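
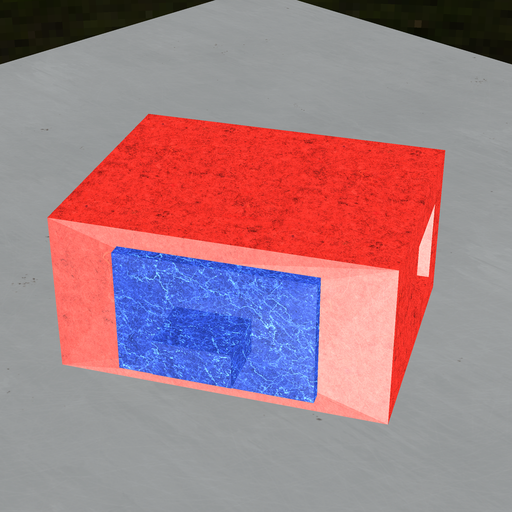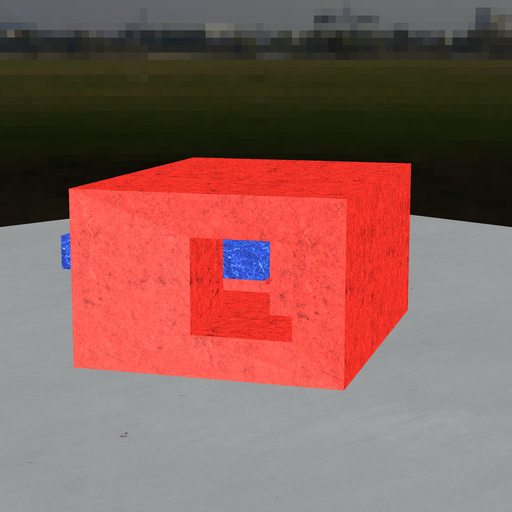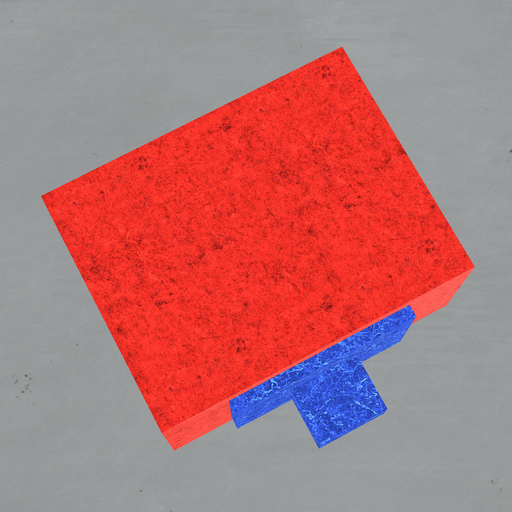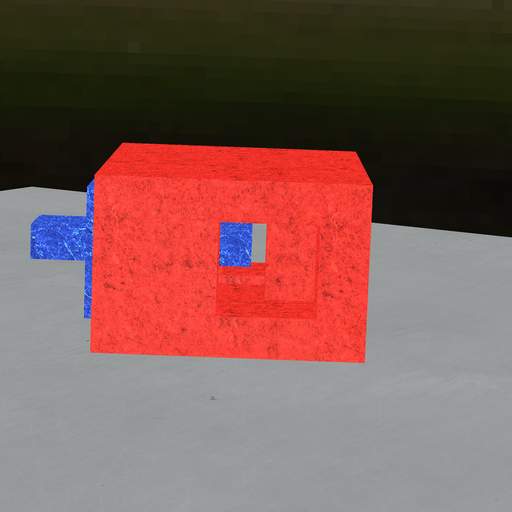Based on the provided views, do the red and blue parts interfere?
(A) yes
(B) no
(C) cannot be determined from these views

(B) no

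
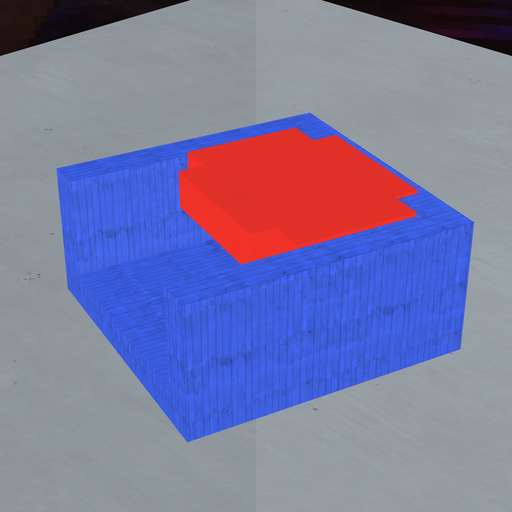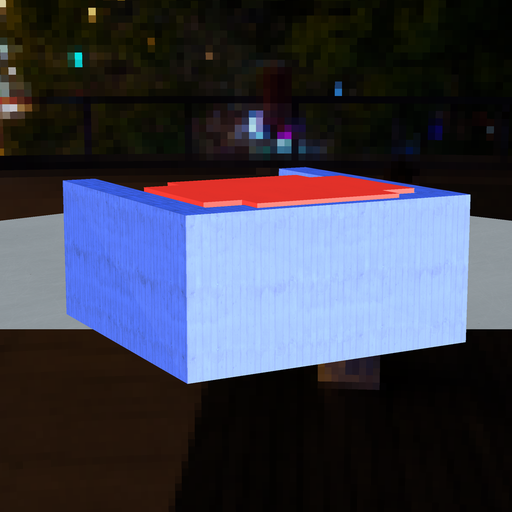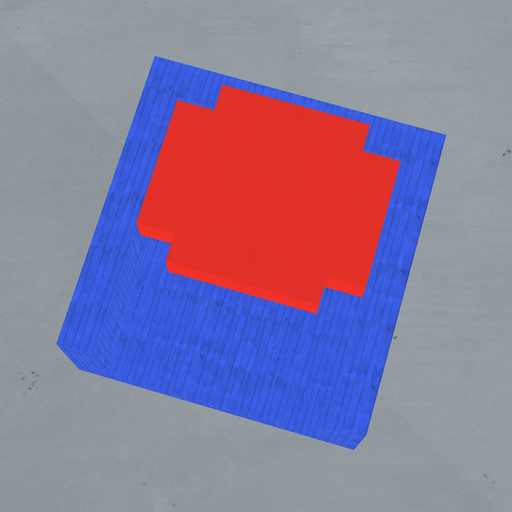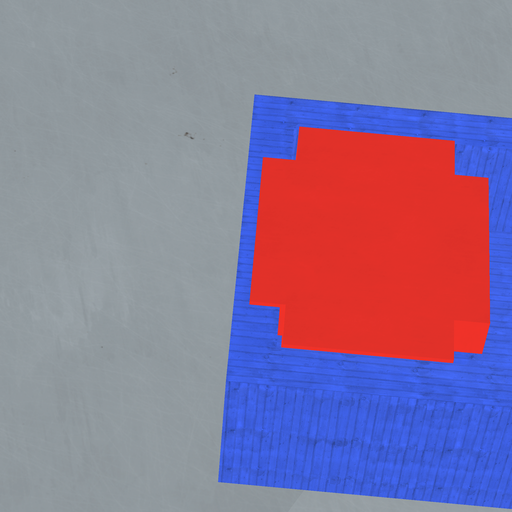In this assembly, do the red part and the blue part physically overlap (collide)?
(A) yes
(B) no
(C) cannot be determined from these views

(A) yes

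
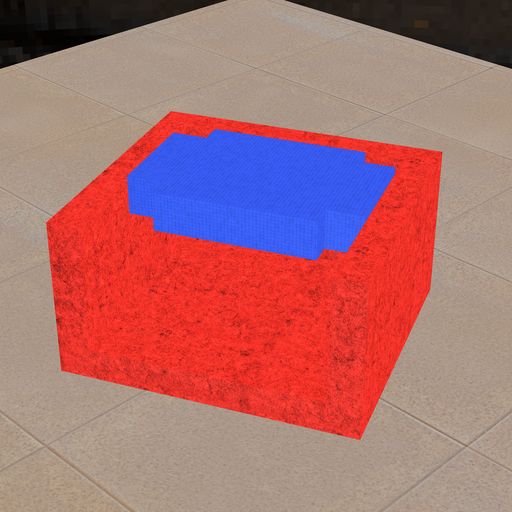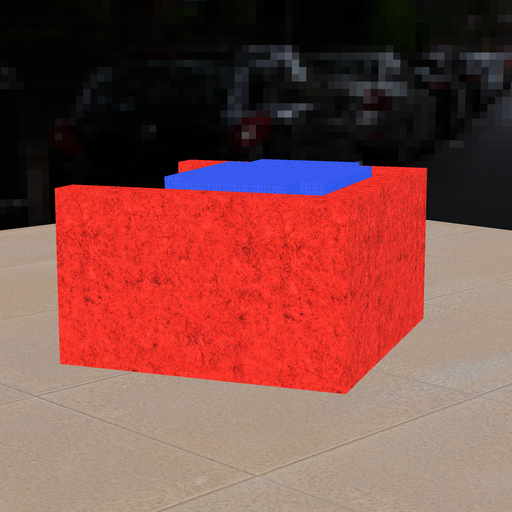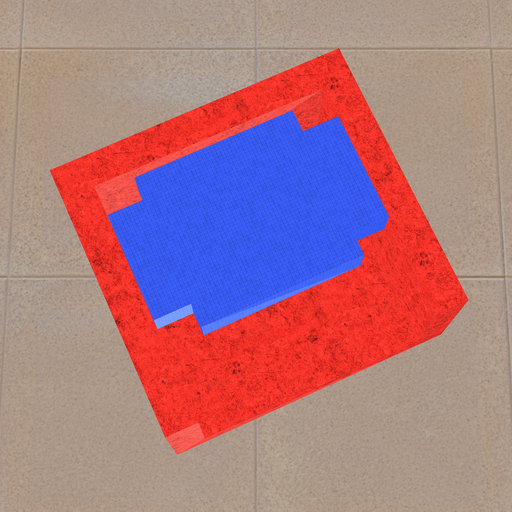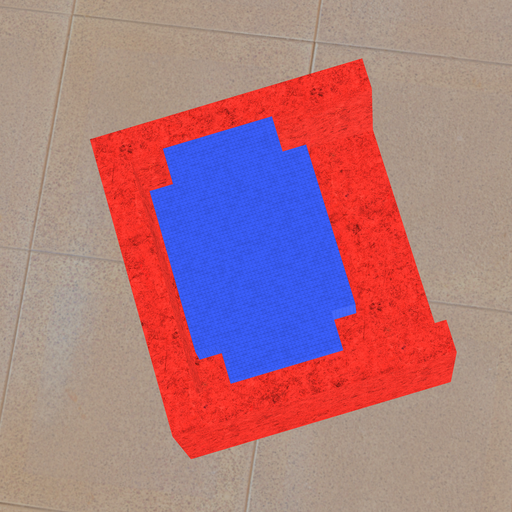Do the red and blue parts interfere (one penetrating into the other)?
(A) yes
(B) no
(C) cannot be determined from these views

(B) no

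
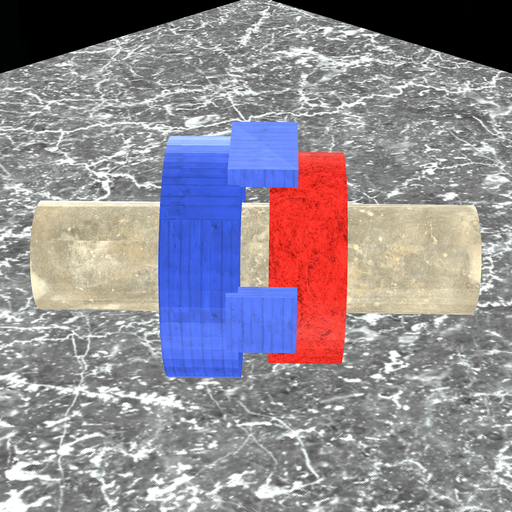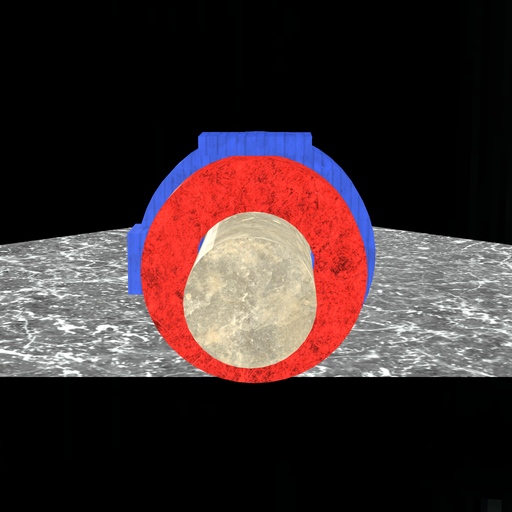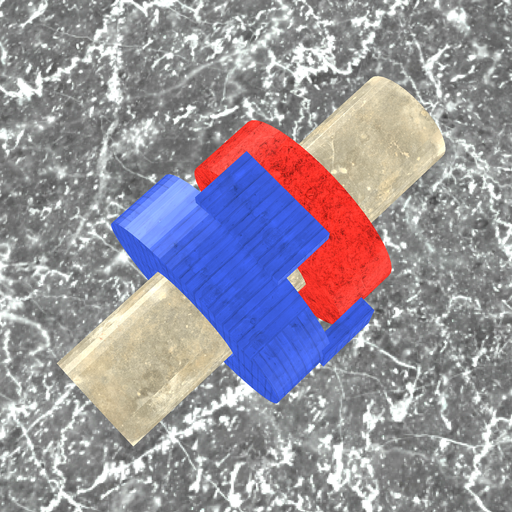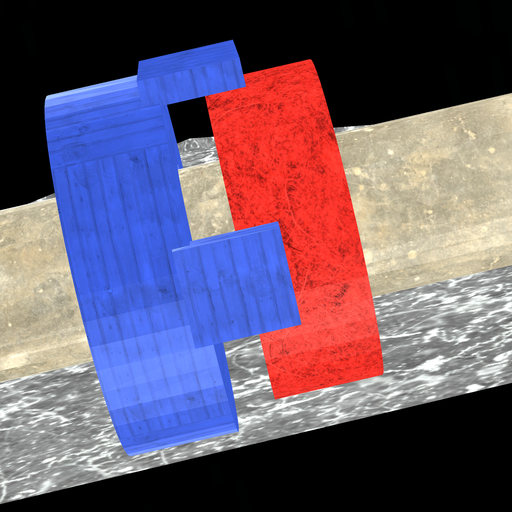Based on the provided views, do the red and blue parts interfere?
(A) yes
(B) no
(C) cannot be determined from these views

(B) no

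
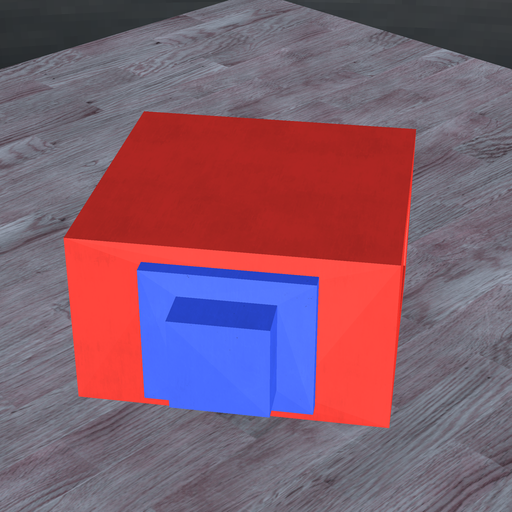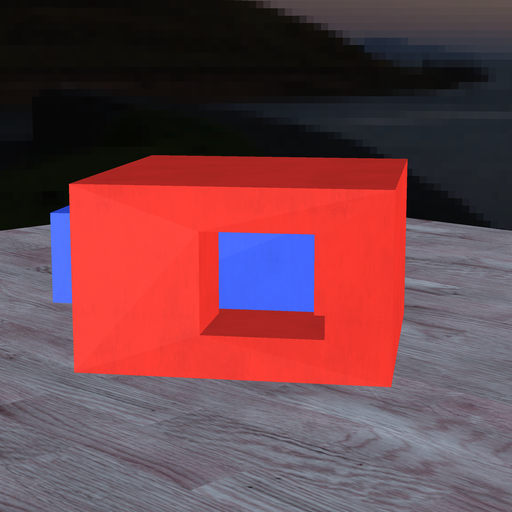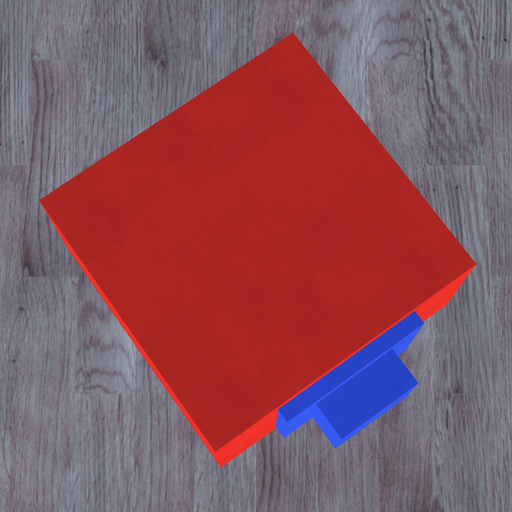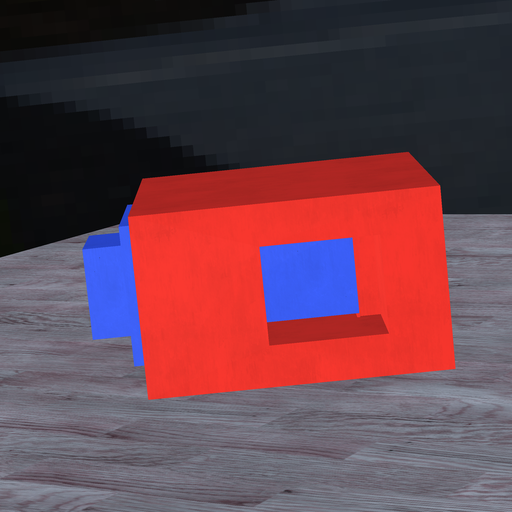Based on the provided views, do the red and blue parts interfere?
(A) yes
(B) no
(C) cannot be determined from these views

(A) yes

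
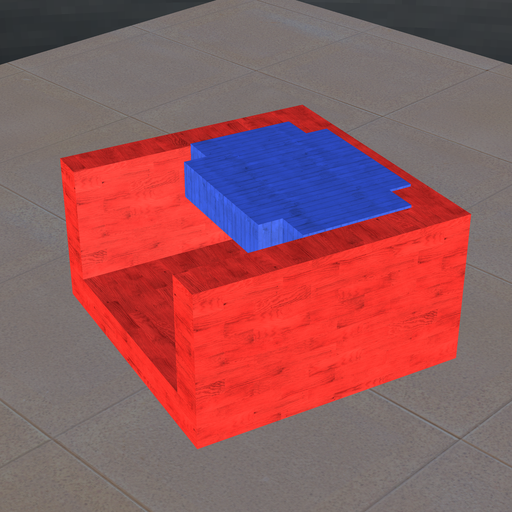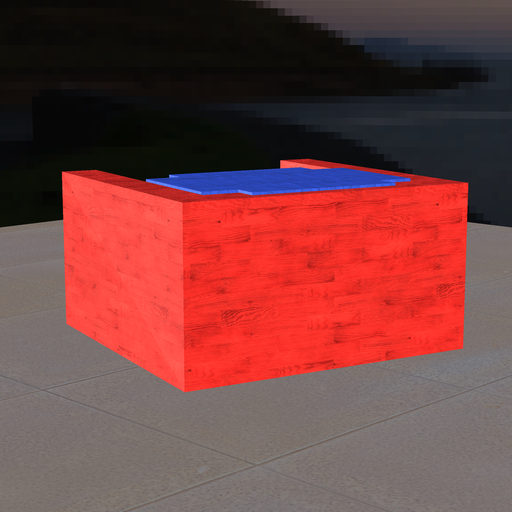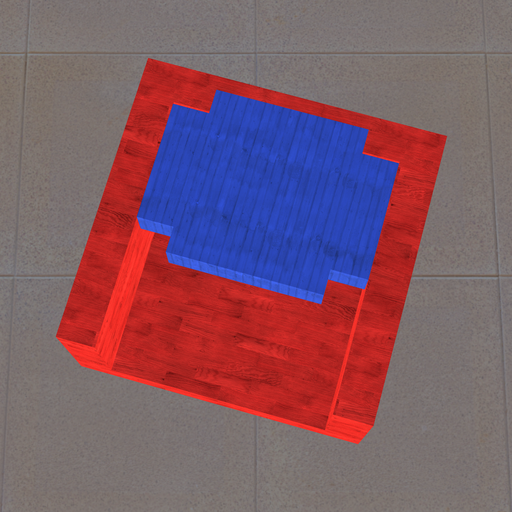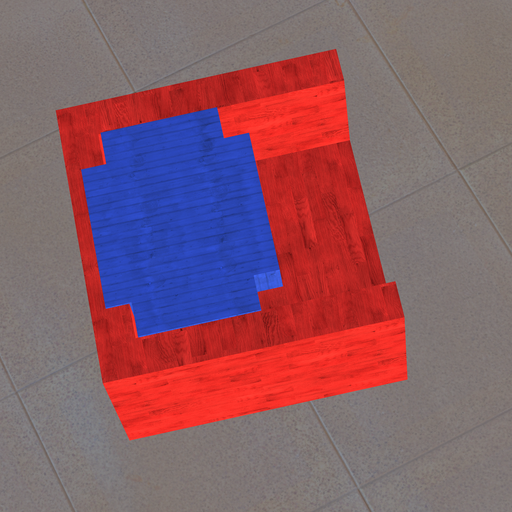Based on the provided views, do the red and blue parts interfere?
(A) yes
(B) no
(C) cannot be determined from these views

(A) yes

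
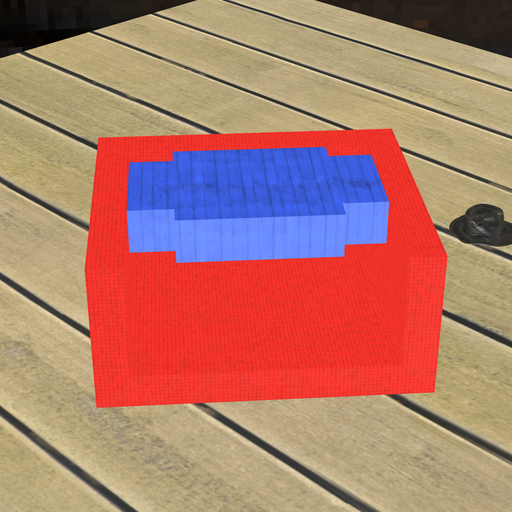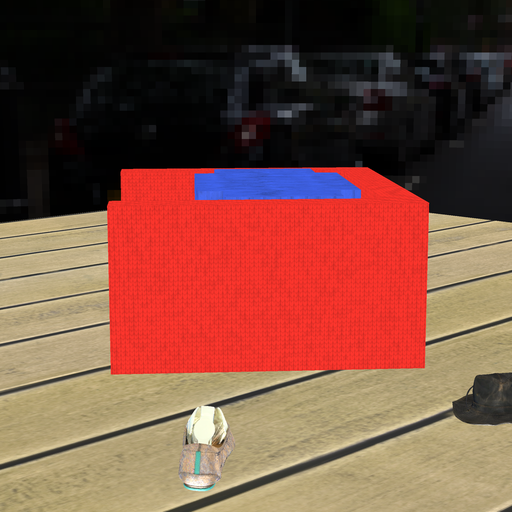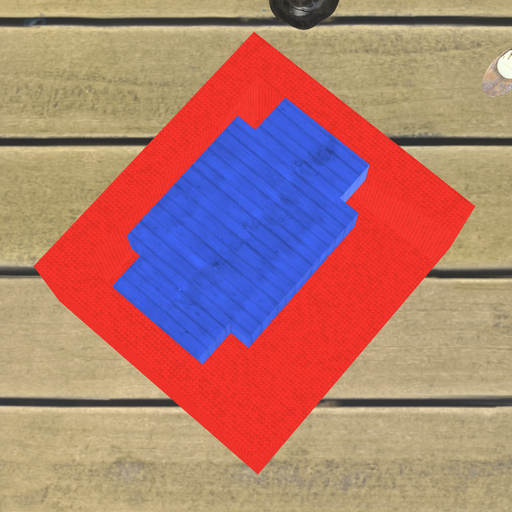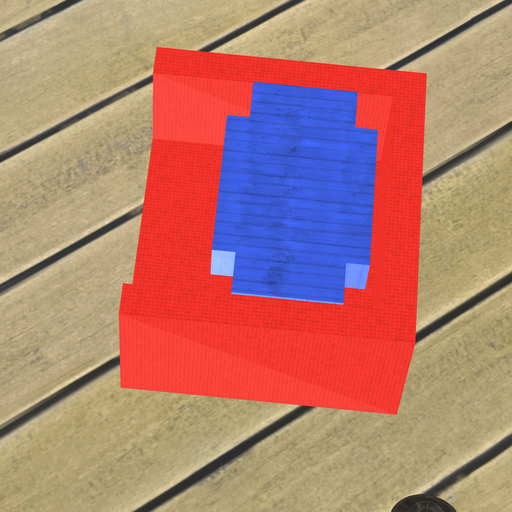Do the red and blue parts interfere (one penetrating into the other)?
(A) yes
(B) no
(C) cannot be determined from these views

(B) no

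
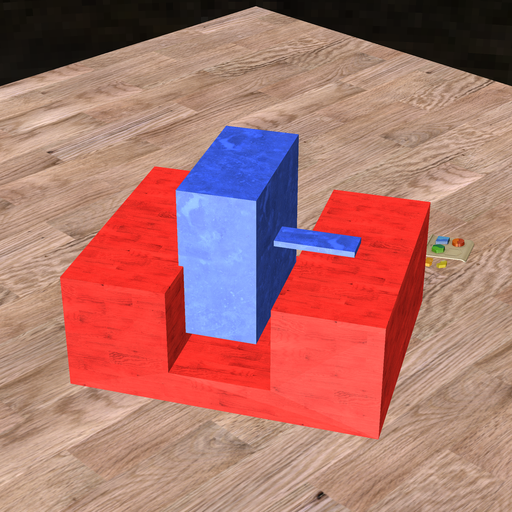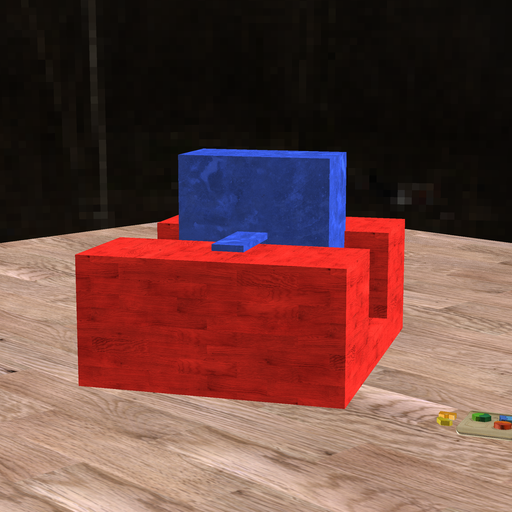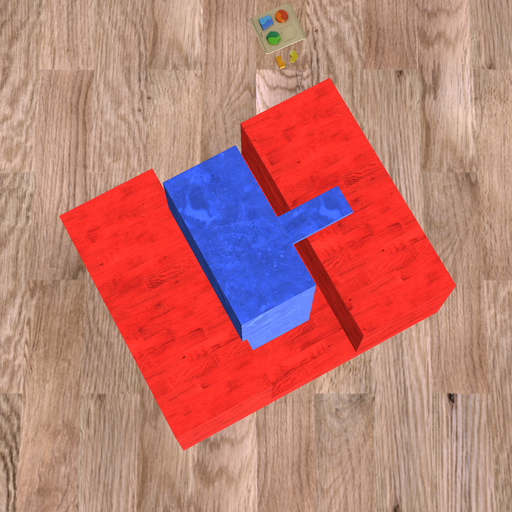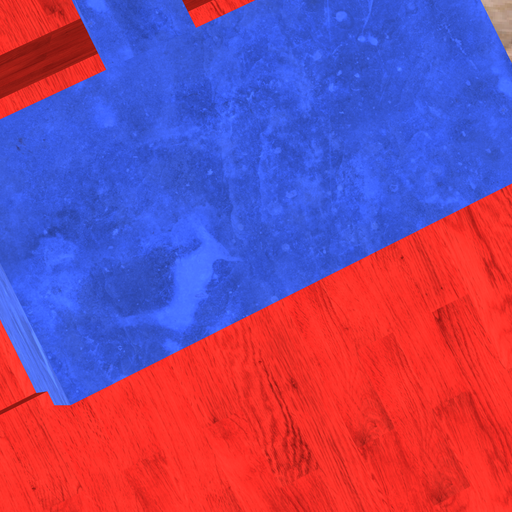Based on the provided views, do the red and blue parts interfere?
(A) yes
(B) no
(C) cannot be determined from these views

(A) yes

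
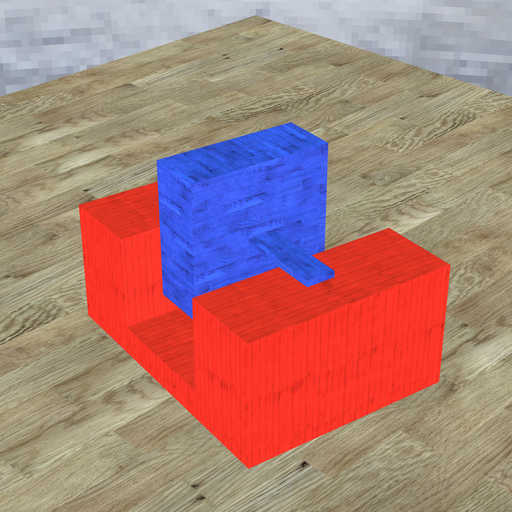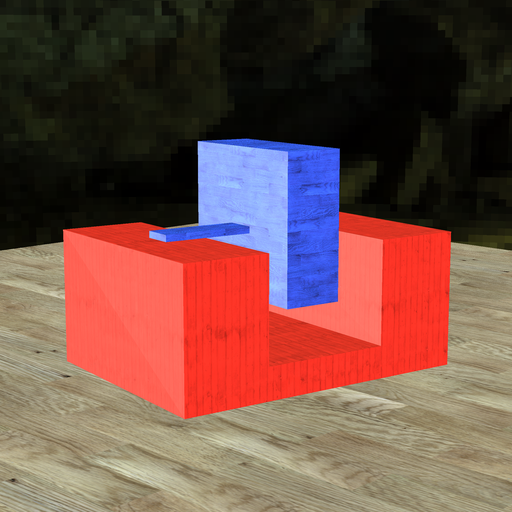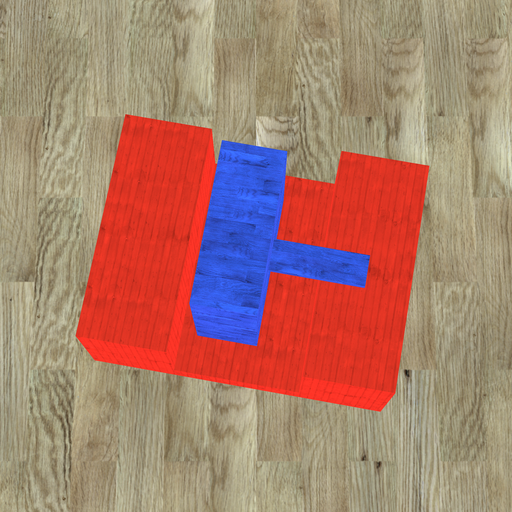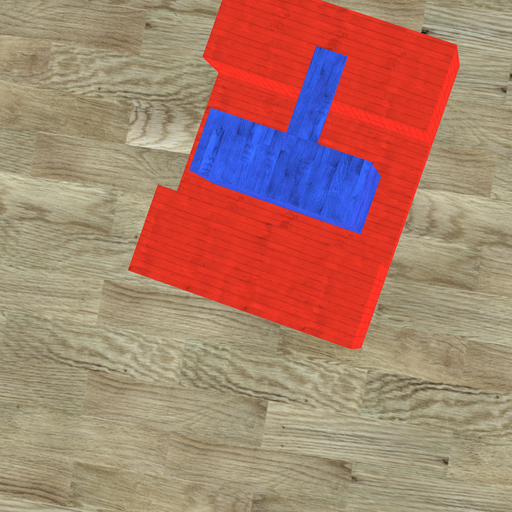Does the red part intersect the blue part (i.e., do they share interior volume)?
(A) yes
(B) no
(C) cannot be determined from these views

(B) no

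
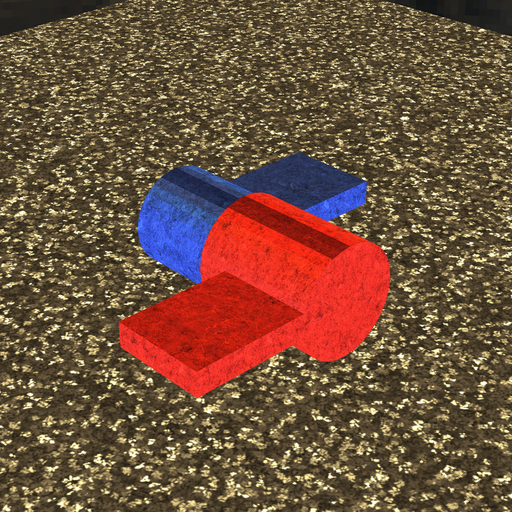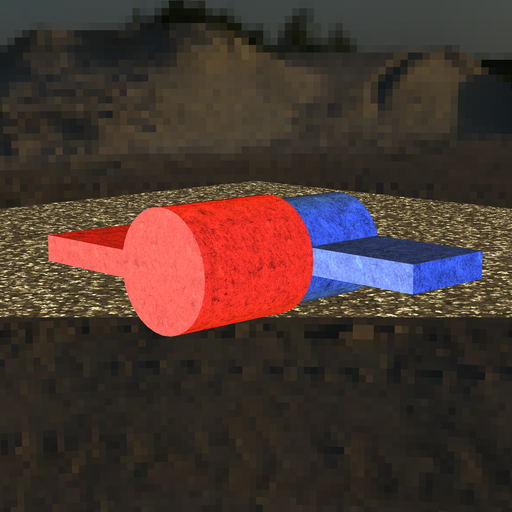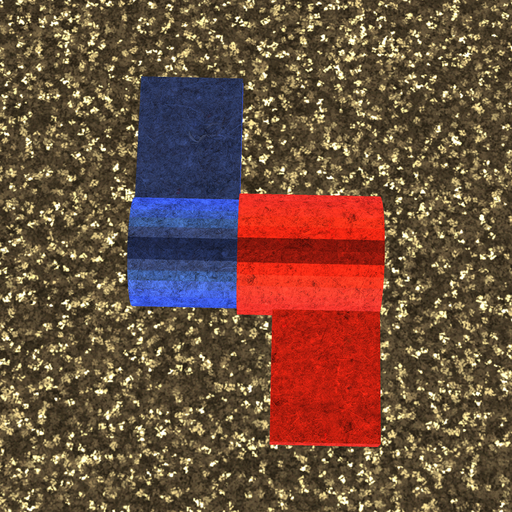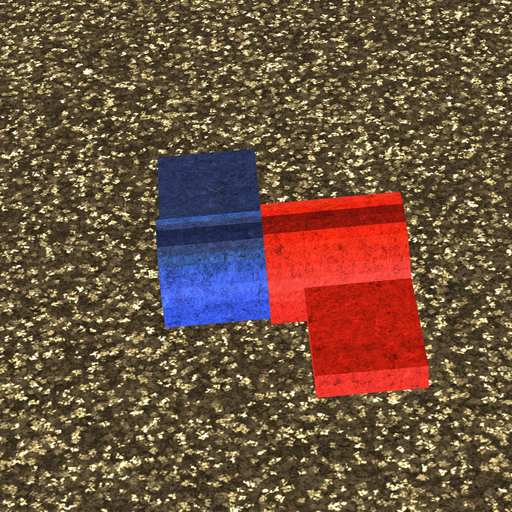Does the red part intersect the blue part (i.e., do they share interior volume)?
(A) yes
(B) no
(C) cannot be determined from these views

(A) yes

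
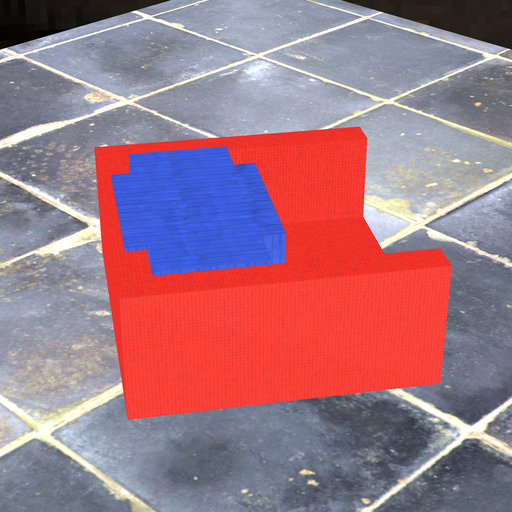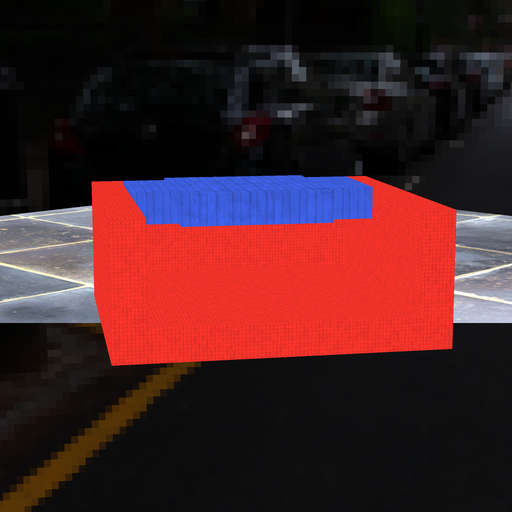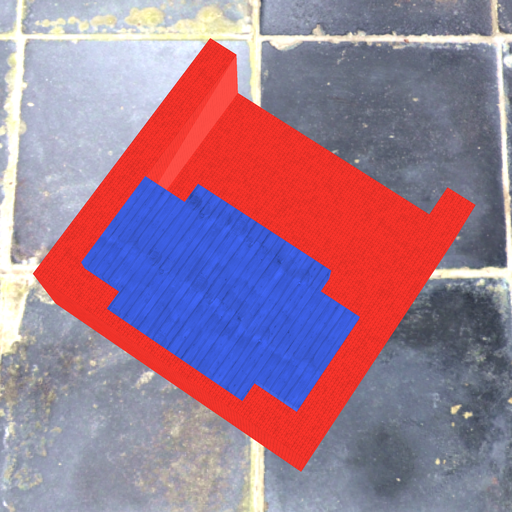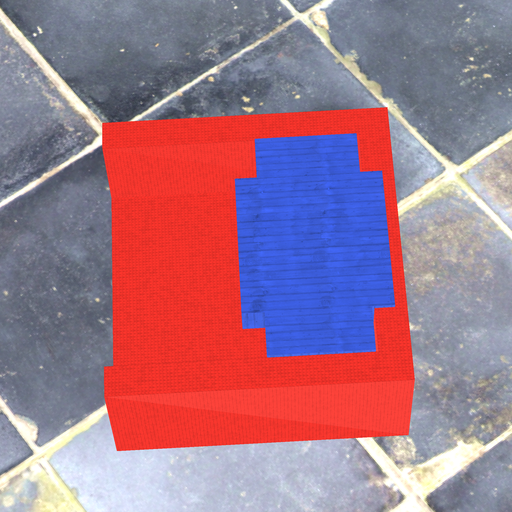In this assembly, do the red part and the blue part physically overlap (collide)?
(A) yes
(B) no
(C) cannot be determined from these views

(A) yes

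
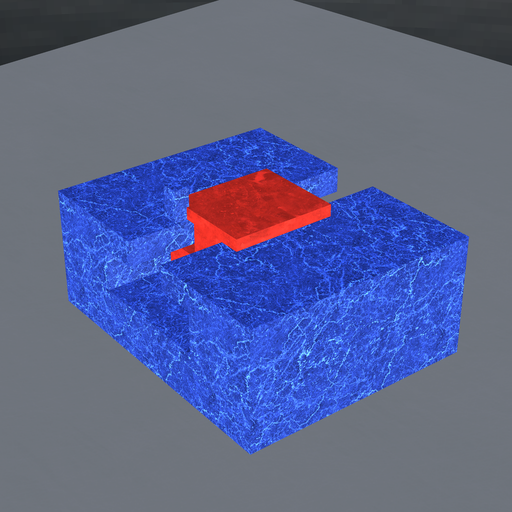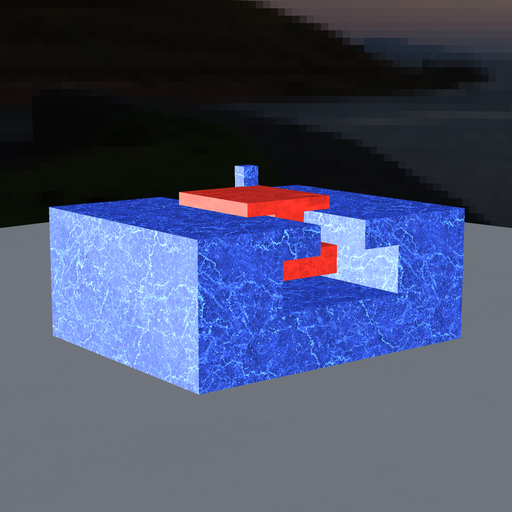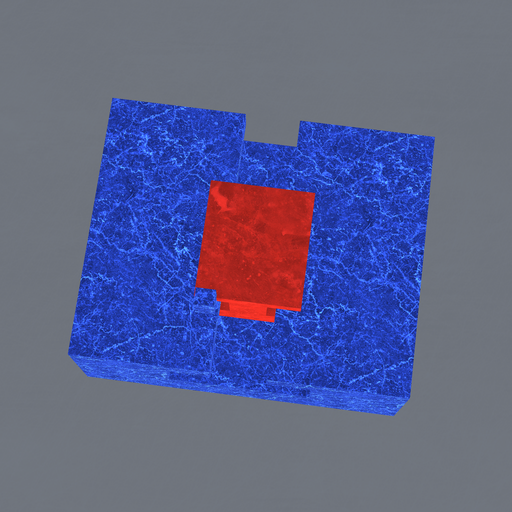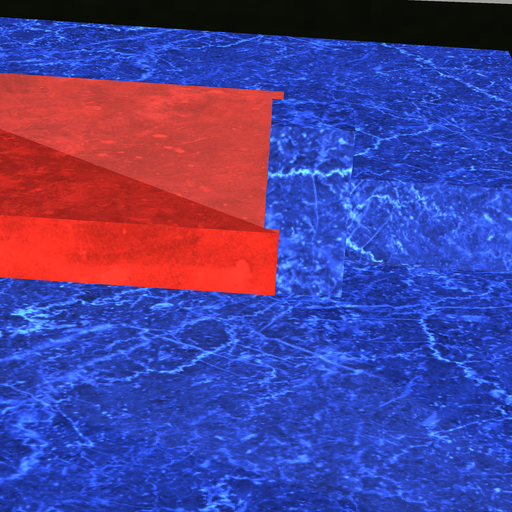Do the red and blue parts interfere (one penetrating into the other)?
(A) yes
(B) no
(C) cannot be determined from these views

(A) yes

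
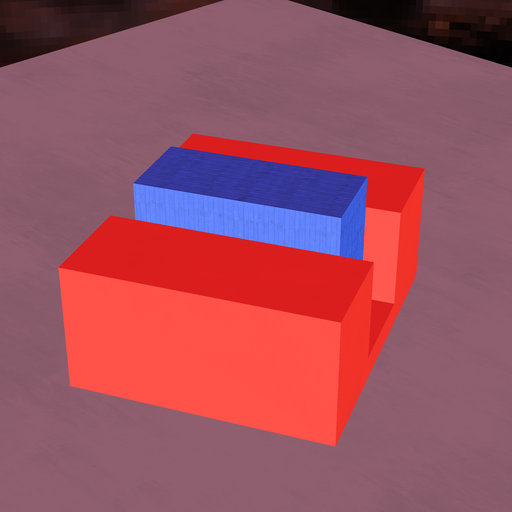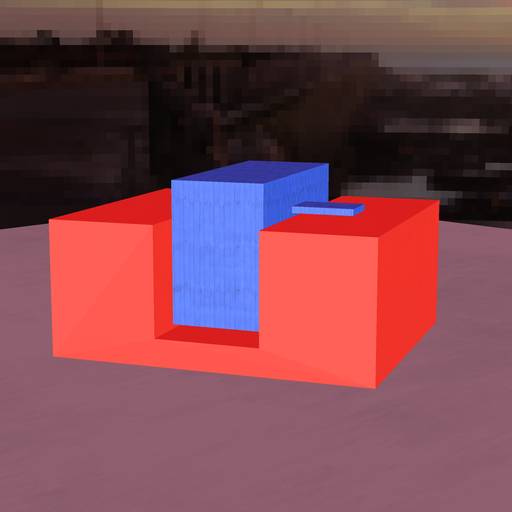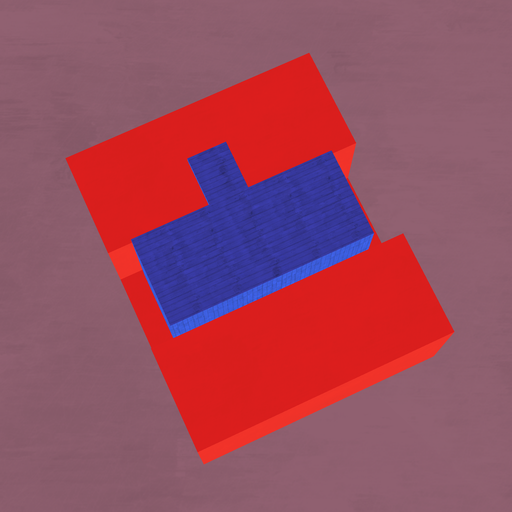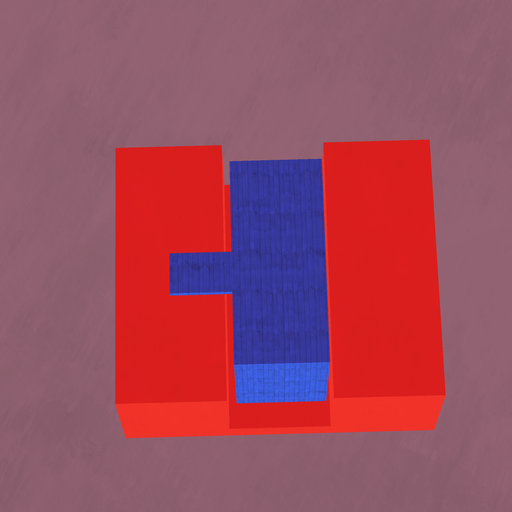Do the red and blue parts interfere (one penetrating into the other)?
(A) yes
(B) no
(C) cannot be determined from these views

(B) no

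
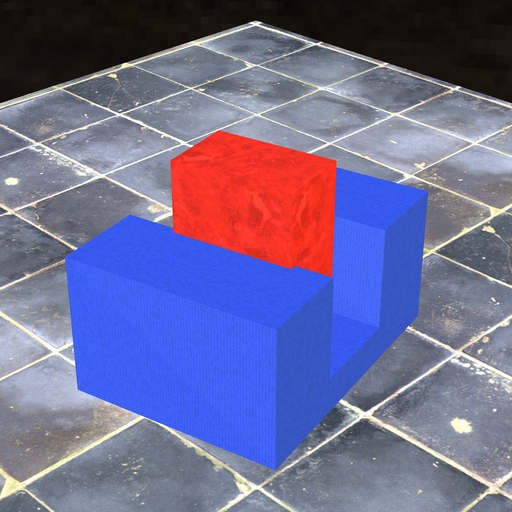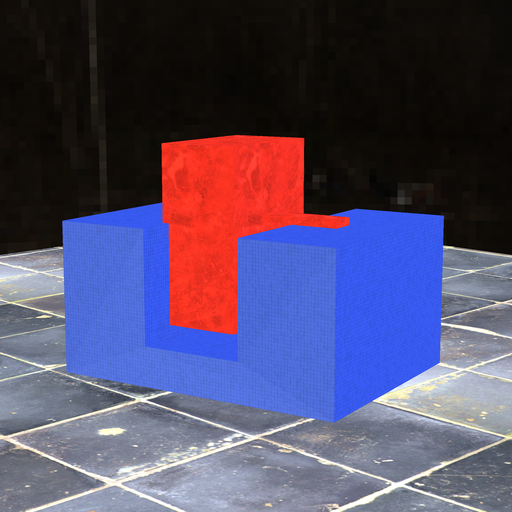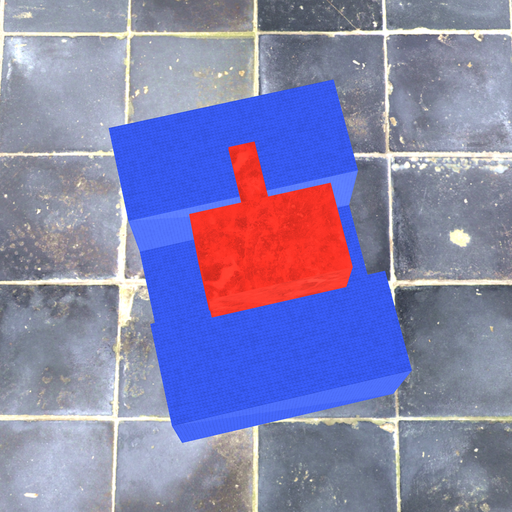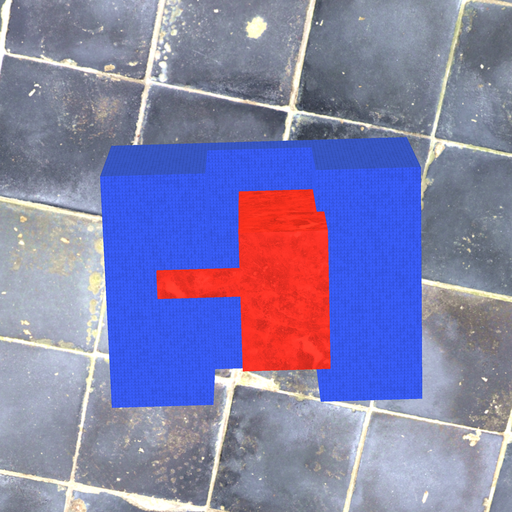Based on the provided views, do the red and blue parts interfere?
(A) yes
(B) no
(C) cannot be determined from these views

(A) yes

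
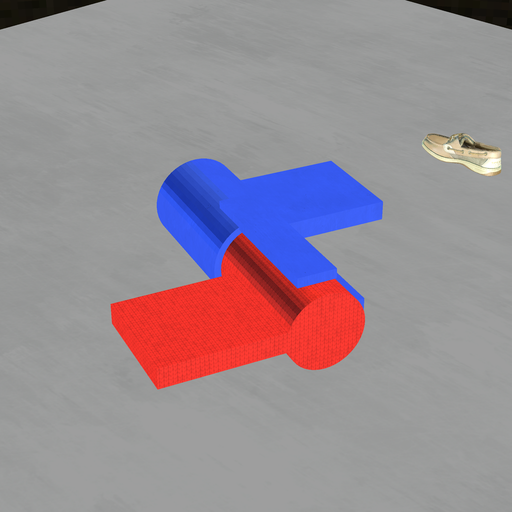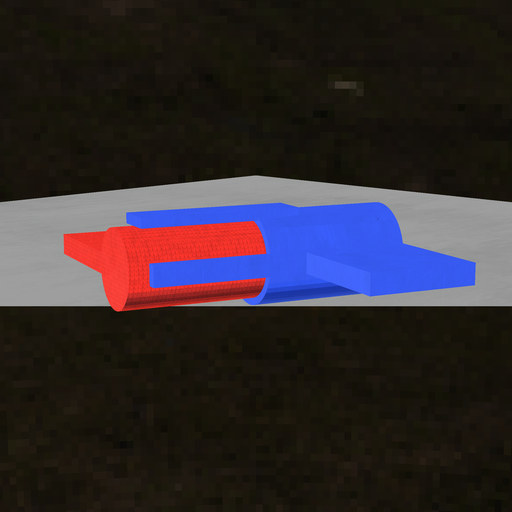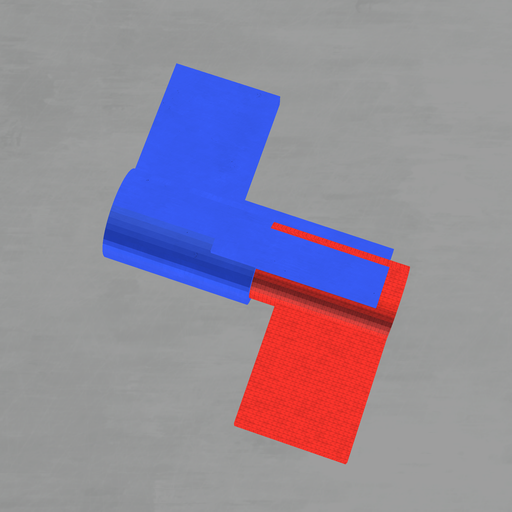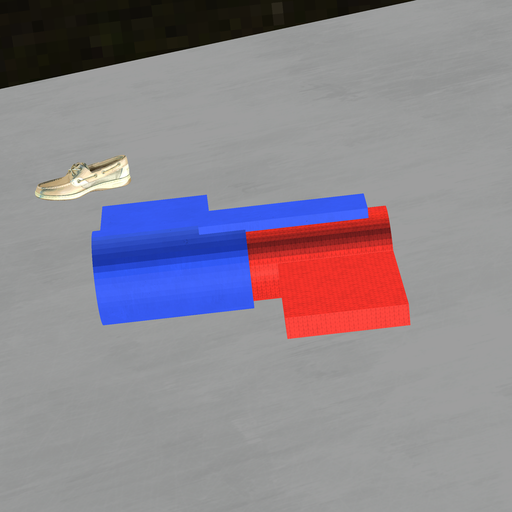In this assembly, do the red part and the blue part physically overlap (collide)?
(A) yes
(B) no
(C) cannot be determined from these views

(A) yes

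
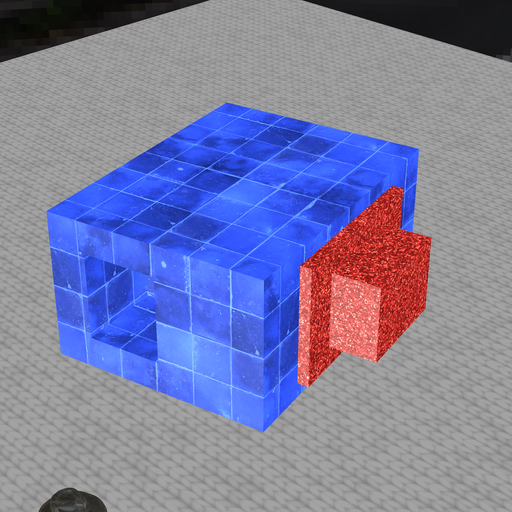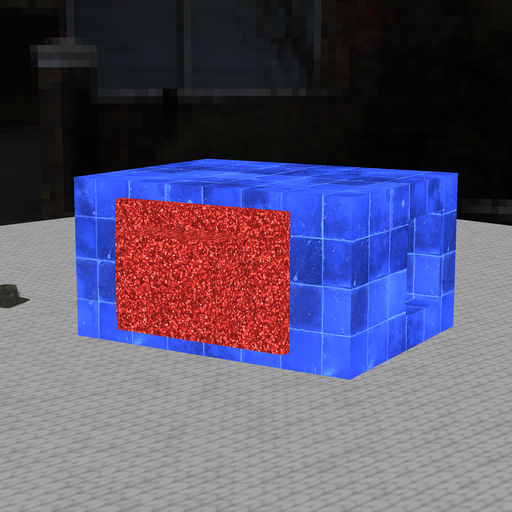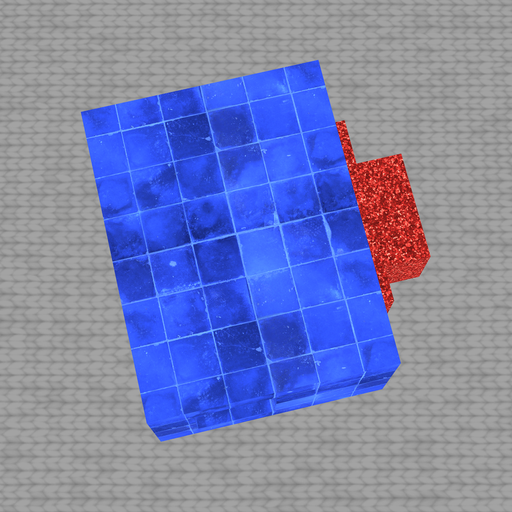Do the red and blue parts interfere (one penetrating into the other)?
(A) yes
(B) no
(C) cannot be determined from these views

(C) cannot be determined from these views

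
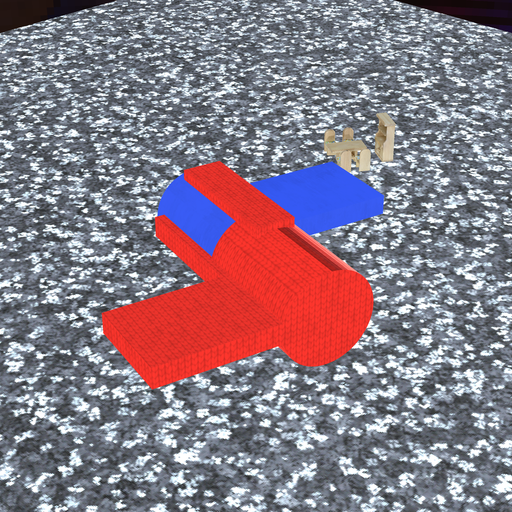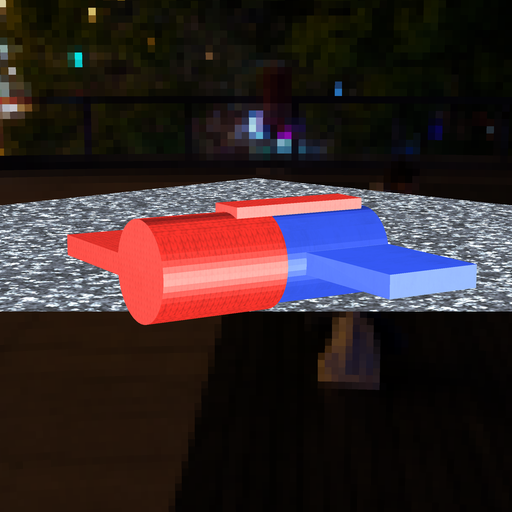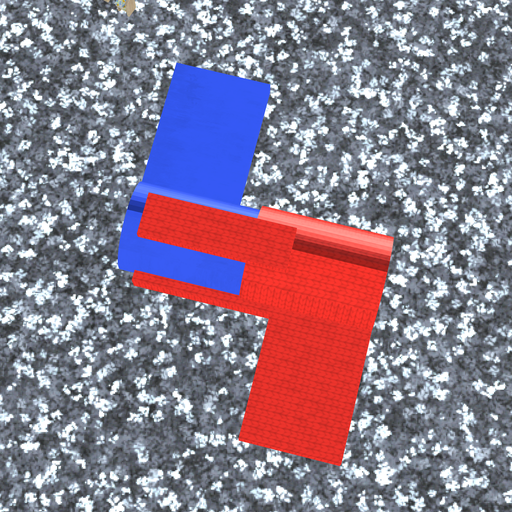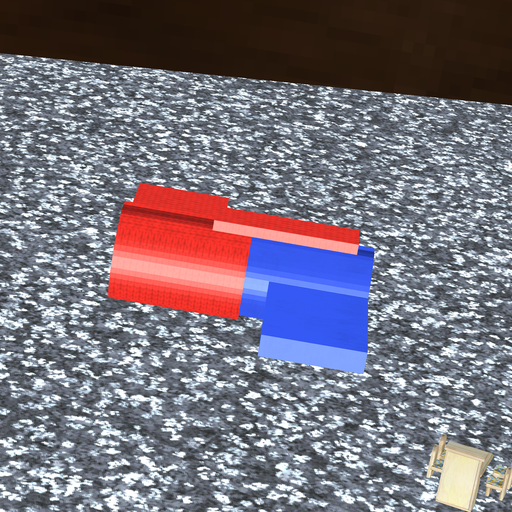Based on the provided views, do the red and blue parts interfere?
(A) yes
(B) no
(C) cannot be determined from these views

(A) yes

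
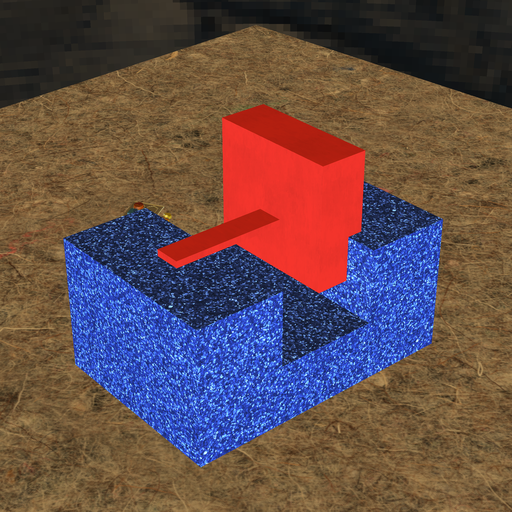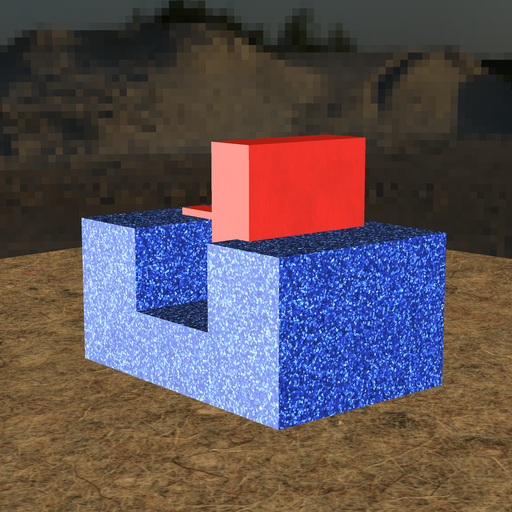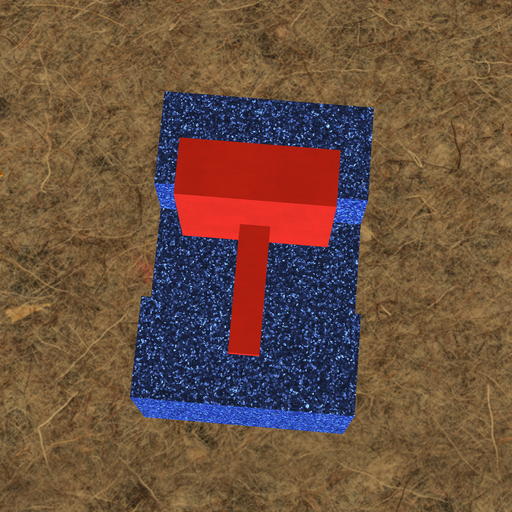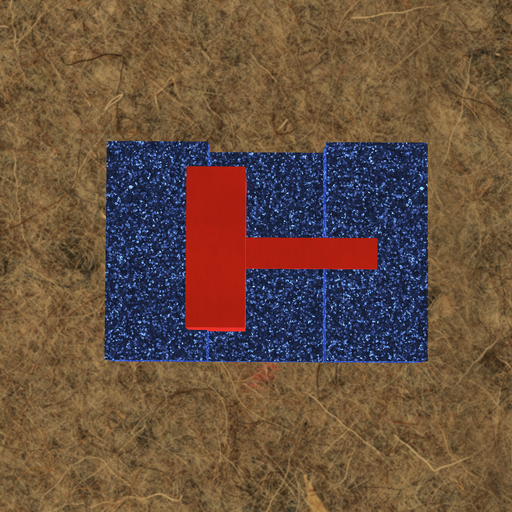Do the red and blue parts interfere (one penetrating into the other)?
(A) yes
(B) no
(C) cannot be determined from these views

(A) yes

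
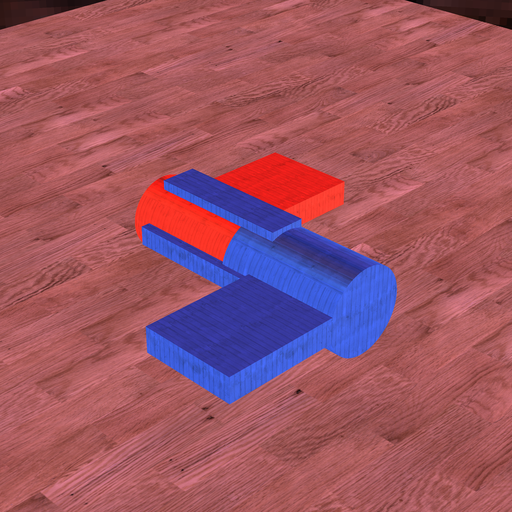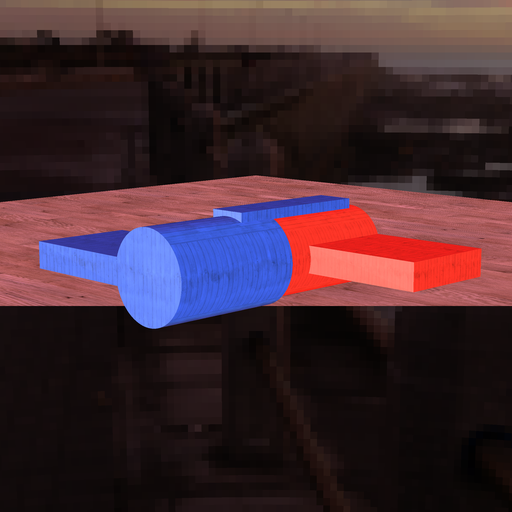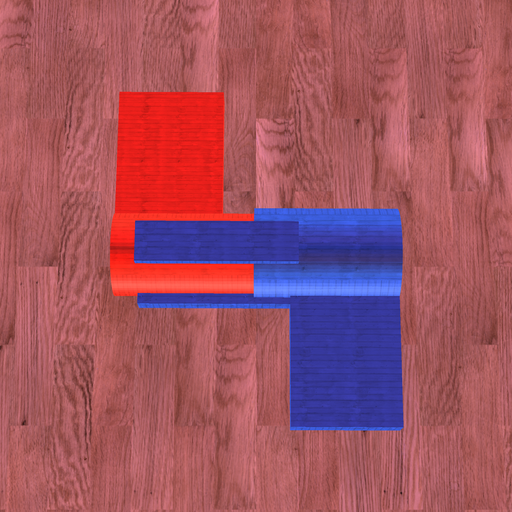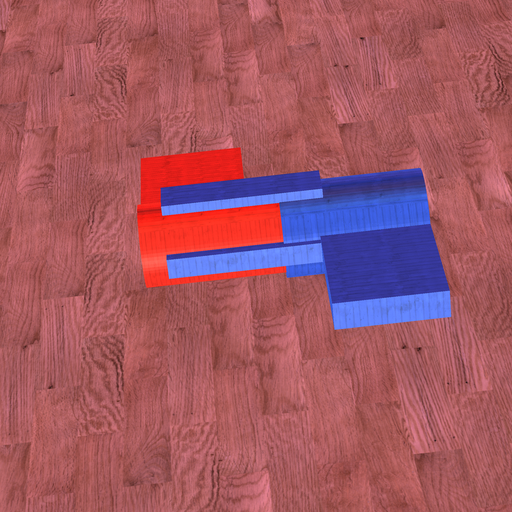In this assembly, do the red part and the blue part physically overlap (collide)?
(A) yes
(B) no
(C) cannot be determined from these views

(A) yes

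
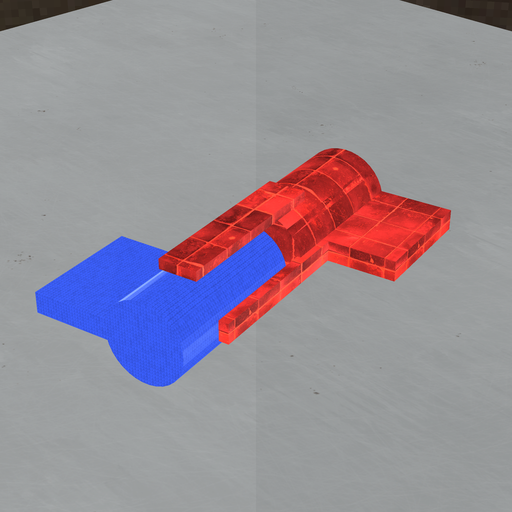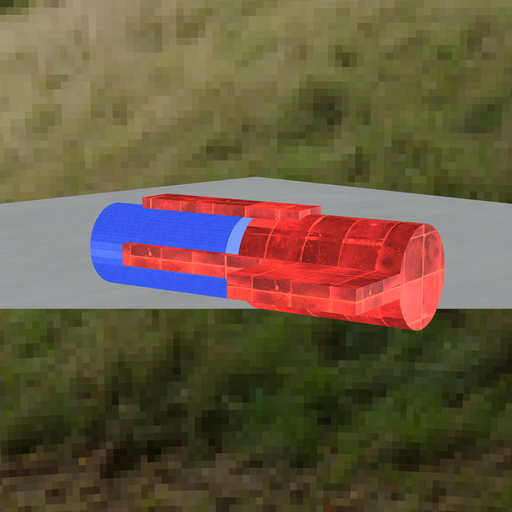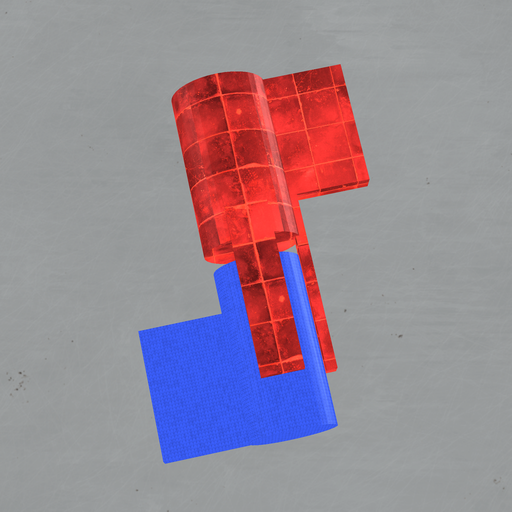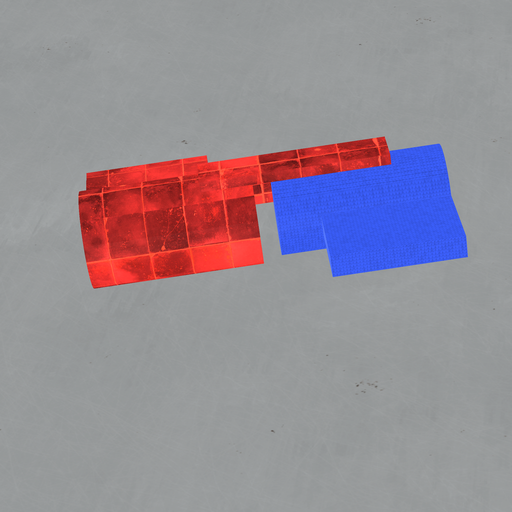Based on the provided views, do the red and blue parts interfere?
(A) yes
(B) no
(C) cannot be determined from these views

(B) no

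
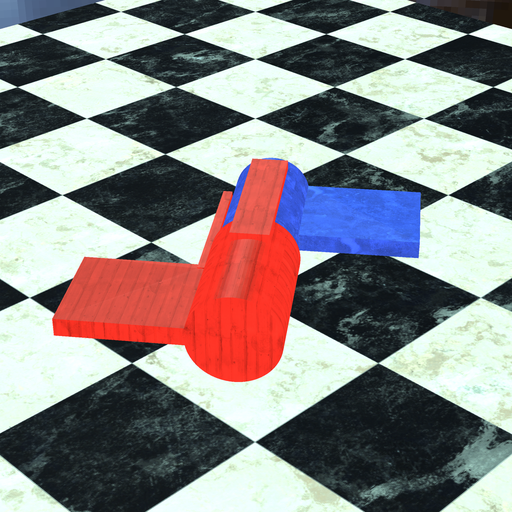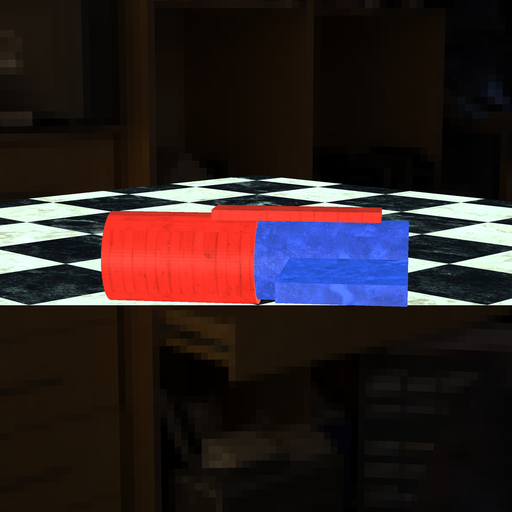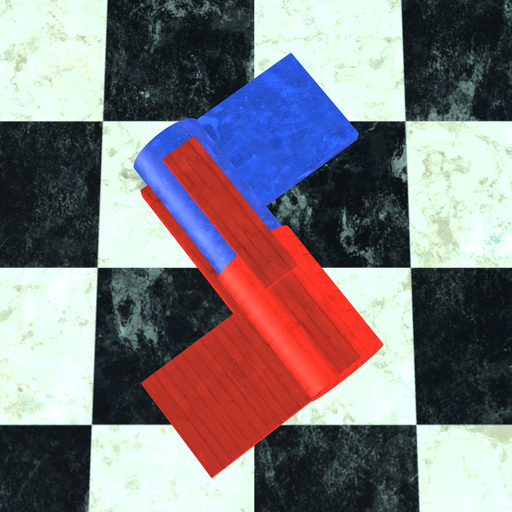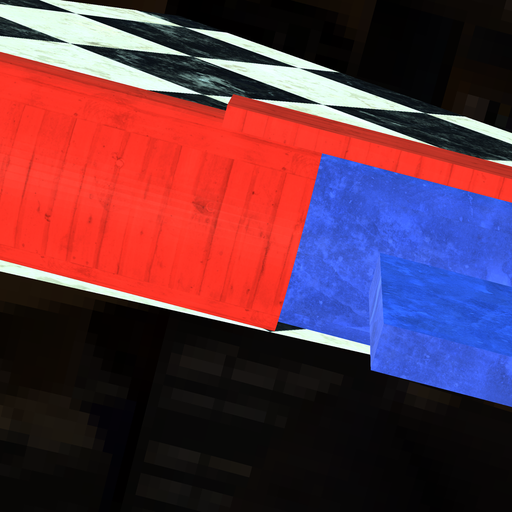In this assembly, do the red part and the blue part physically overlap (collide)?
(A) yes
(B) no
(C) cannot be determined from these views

(A) yes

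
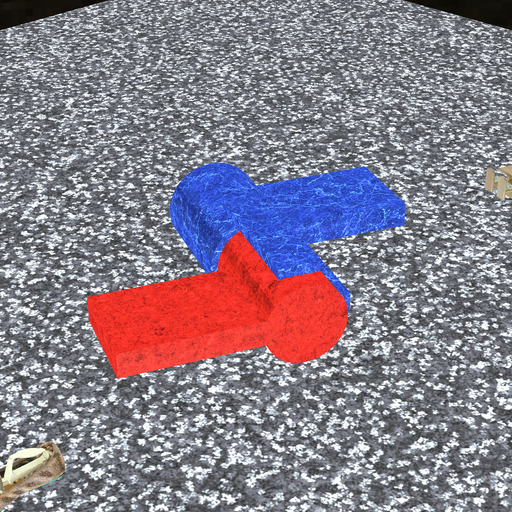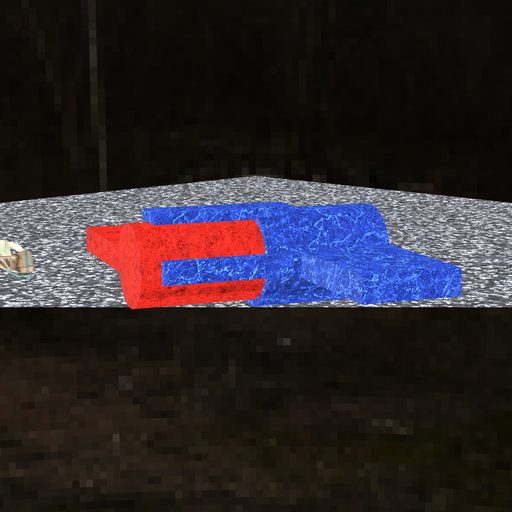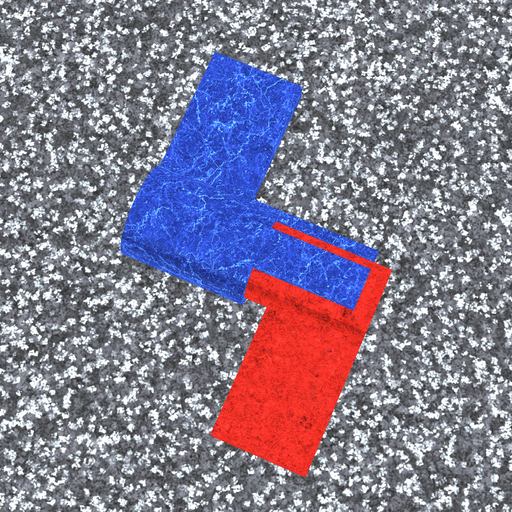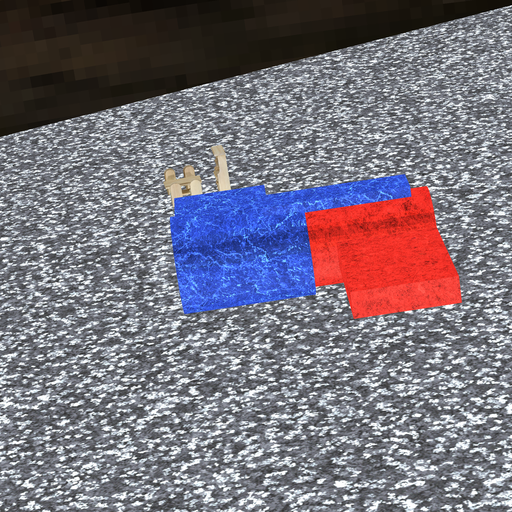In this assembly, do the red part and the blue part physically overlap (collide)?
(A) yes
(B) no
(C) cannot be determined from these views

(A) yes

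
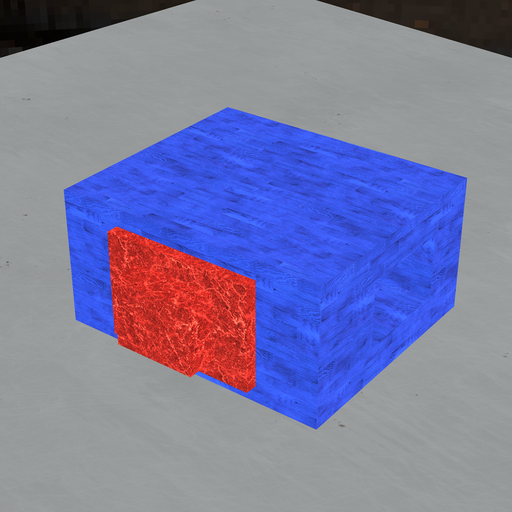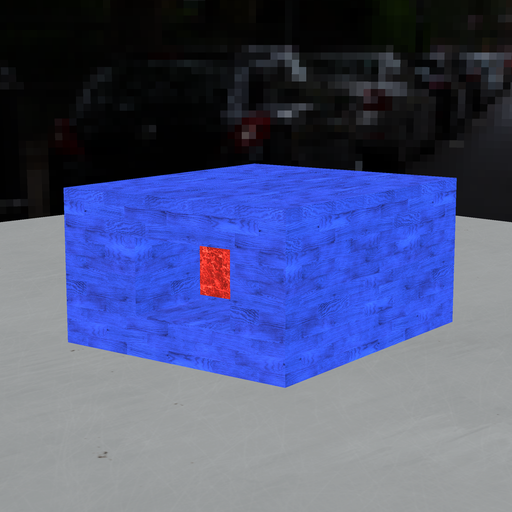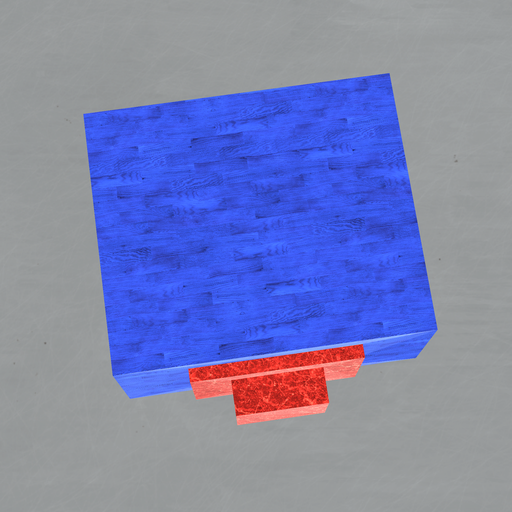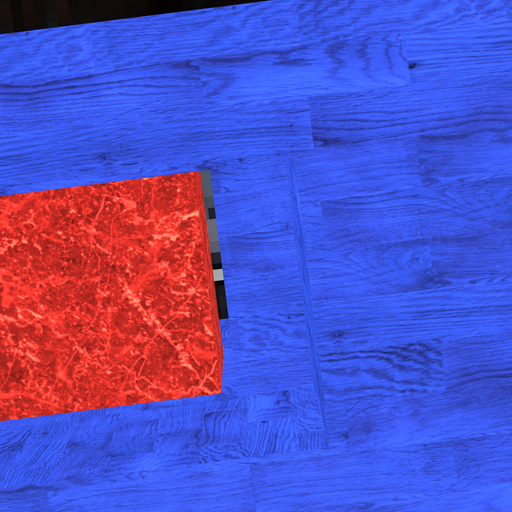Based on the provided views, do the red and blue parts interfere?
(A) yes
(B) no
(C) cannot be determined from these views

(B) no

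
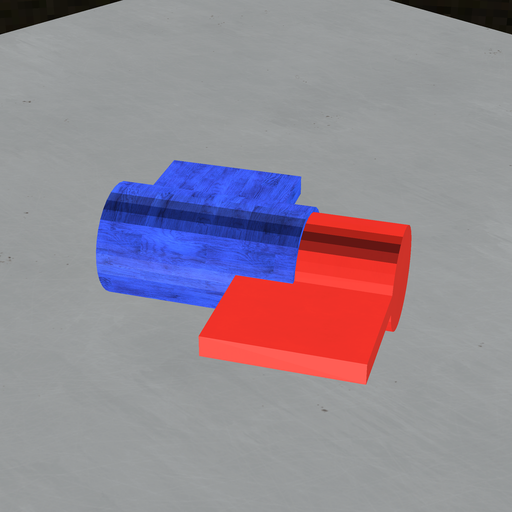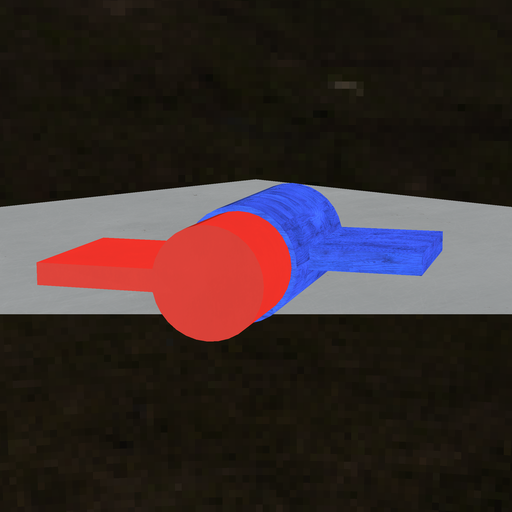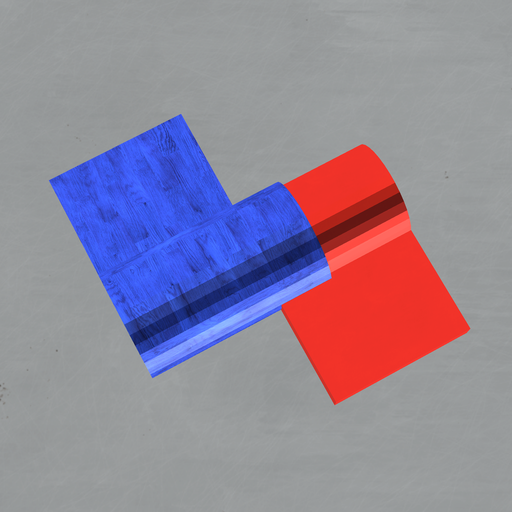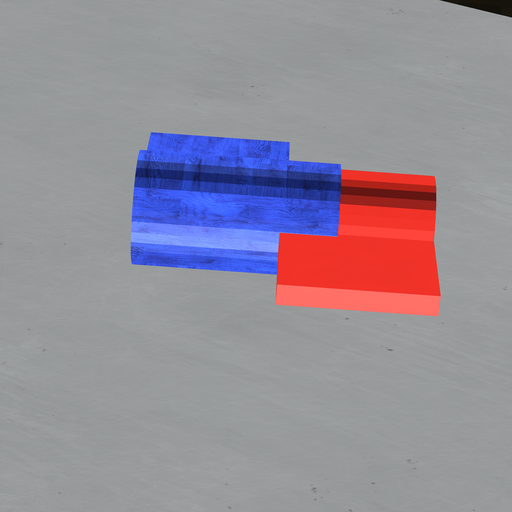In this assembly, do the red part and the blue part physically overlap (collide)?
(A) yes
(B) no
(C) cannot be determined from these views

(A) yes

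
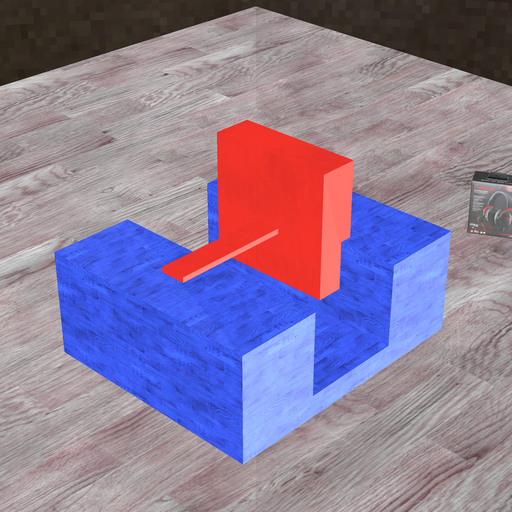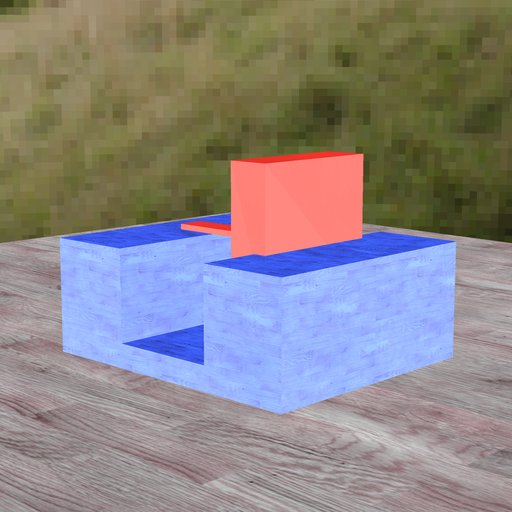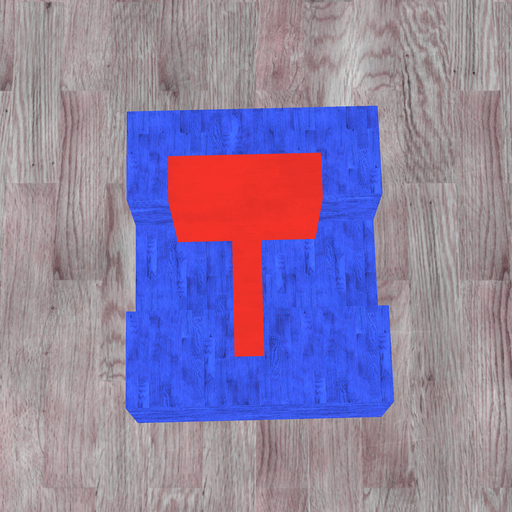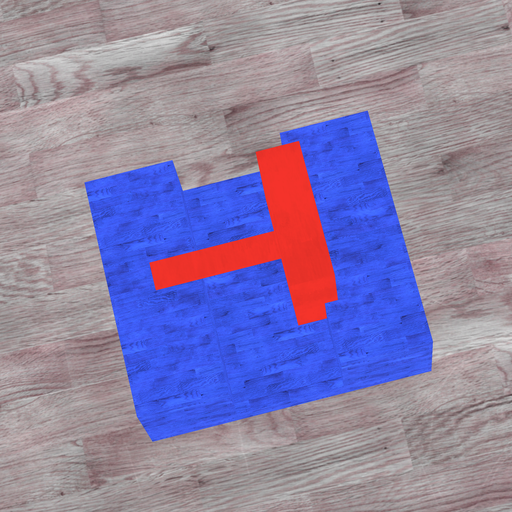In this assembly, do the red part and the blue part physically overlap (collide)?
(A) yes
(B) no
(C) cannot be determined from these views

(A) yes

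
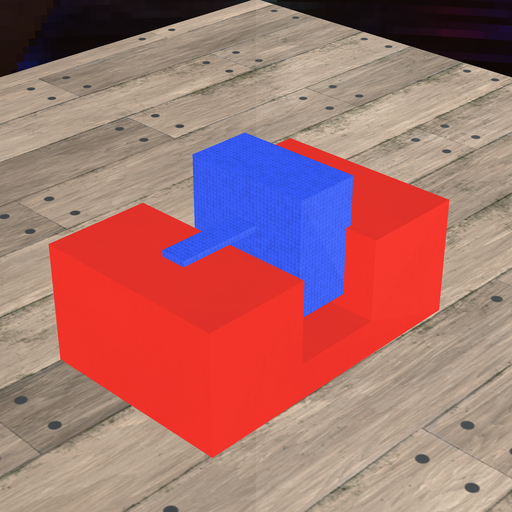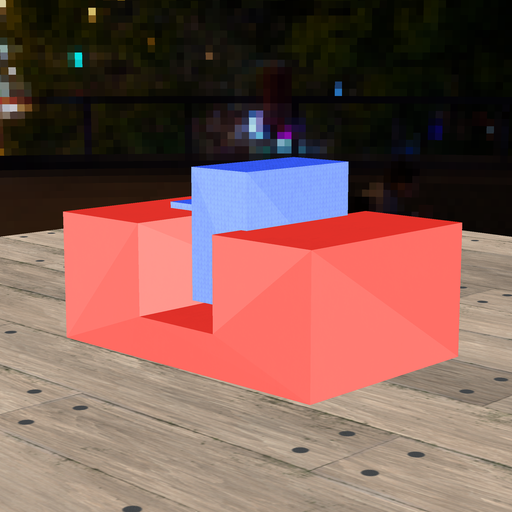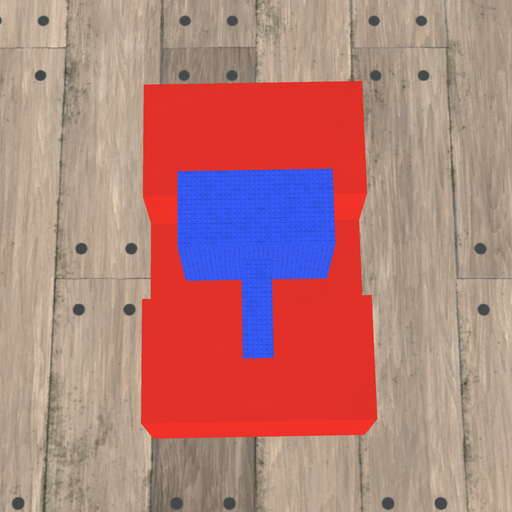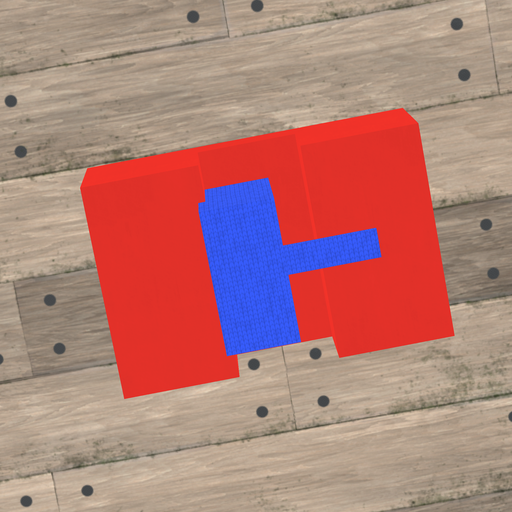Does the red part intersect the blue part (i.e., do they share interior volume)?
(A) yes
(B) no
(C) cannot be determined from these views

(A) yes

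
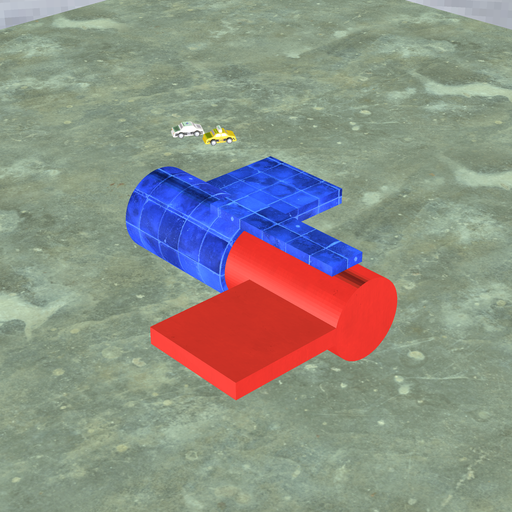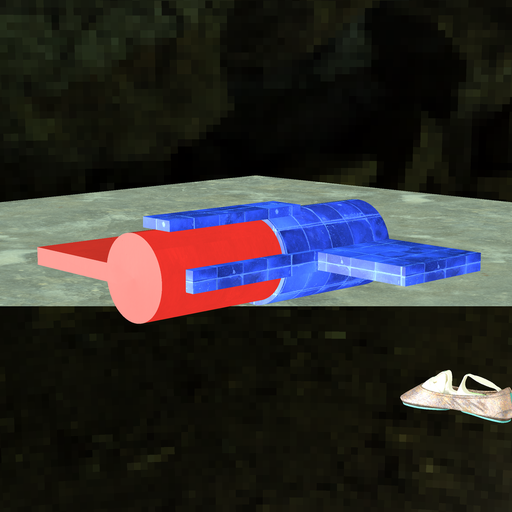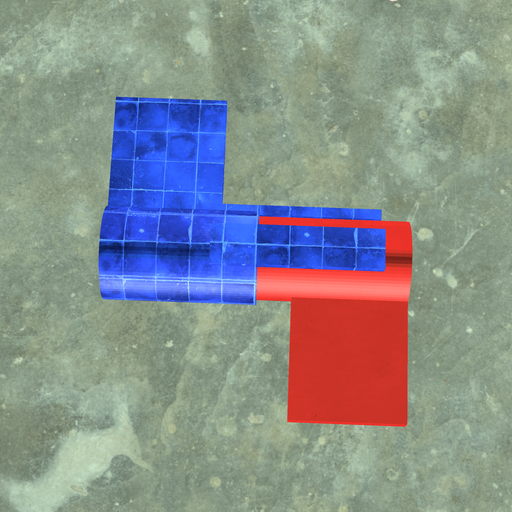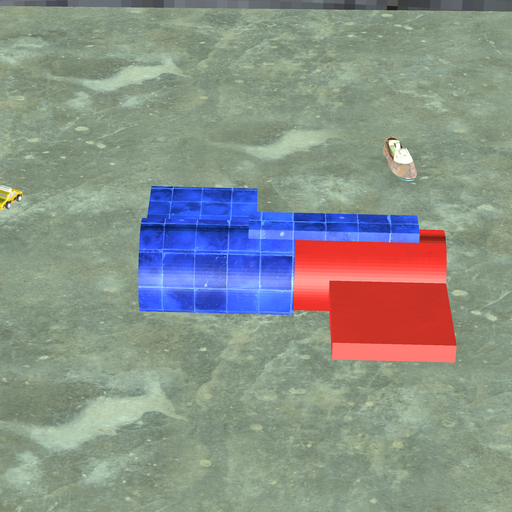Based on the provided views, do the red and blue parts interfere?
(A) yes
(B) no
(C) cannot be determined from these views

(A) yes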